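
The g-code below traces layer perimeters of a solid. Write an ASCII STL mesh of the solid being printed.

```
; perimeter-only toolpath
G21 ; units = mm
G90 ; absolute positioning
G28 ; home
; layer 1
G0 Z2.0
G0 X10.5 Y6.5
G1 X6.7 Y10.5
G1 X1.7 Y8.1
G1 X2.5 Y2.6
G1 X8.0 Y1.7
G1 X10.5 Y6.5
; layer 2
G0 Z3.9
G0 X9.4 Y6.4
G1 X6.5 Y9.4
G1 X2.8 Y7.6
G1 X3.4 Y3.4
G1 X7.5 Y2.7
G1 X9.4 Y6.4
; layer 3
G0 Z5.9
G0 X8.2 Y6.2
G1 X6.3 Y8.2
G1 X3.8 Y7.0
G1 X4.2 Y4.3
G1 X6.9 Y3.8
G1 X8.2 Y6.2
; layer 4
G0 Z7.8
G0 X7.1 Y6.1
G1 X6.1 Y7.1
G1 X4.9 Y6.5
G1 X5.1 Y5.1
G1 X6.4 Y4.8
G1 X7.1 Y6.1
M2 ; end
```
solid part
  facet normal 0.0000 0.0000 -1.0000
    outer loop
      vertex 0.7 8.7 0.0
      vertex 6.9 11.7 0.0
      vertex 11.7 6.7 0.0
    endloop
  endfacet
  facet normal 0.0000 0.0000 -1.0000
    outer loop
      vertex 1.7 1.8 0.0
      vertex 0.7 8.7 0.0
      vertex 11.7 6.7 0.0
    endloop
  endfacet
  facet normal 0.0000 0.0000 -1.0000
    outer loop
      vertex 8.5 0.6 0.0
      vertex 1.7 1.8 0.0
      vertex 11.7 6.7 0.0
    endloop
  endfacet
  facet normal 0.6495 0.6235 0.4353
    outer loop
      vertex 11.7 6.7 0.0
      vertex 6.9 11.7 0.0
      vertex 5.9 5.9 9.8
    endloop
  endfacet
  facet normal -0.3914 0.8089 0.4388
    outer loop
      vertex 6.9 11.7 0.0
      vertex 0.7 8.7 0.0
      vertex 5.9 5.9 9.8
    endloop
  endfacet
  facet normal -0.8908 -0.1291 0.4358
    outer loop
      vertex 0.7 8.7 0.0
      vertex 1.7 1.8 0.0
      vertex 5.9 5.9 9.8
    endloop
  endfacet
  facet normal -0.1563 -0.8856 0.4375
    outer loop
      vertex 1.7 1.8 0.0
      vertex 8.5 0.6 0.0
      vertex 5.9 5.9 9.8
    endloop
  endfacet
  facet normal 0.7964 -0.4178 0.4372
    outer loop
      vertex 8.5 0.6 0.0
      vertex 11.7 6.7 0.0
      vertex 5.9 5.9 9.8
    endloop
  endfacet
endsolid part

The G0 Z moves step by Δz≈2.0 mm. The G1 loops shrink linearly with z, so the solid tapers from its base footprint up to z≈9.8. Closing with a flat bottom cap and the tapered top and triangulating gives 8 facets — a regular 5-sided pyramid, base circumscribed radius ≈ 5.9 mm, apex at z ≈ 9.8 mm.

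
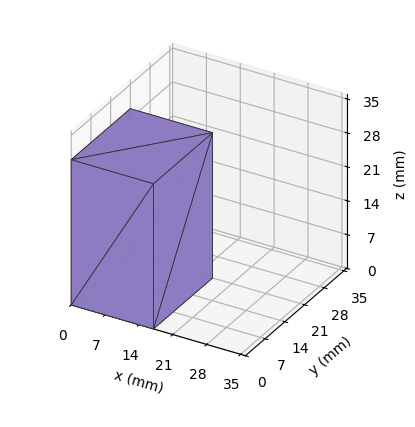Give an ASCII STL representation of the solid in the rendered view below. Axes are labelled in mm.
Reading the render: the shape is a rectangular box, roughly 17 × 21 mm footprint and 30 mm tall (dimensions read to the nearest mm from the axis ticks). For the STL, each face is triangulated and given an outward normal.

solid part
  facet normal 0.0000 0.0000 -1.0000
    outer loop
      vertex 17.0 21.0 0.0
      vertex 17.0 0.0 0.0
      vertex 0.0 0.0 0.0
    endloop
  endfacet
  facet normal 0.0000 0.0000 -1.0000
    outer loop
      vertex 0.0 21.0 0.0
      vertex 17.0 21.0 0.0
      vertex 0.0 0.0 0.0
    endloop
  endfacet
  facet normal 0.0000 0.0000 1.0000
    outer loop
      vertex 0.0 0.0 30.0
      vertex 17.0 0.0 30.0
      vertex 17.0 21.0 30.0
    endloop
  endfacet
  facet normal 0.0000 0.0000 1.0000
    outer loop
      vertex 0.0 0.0 30.0
      vertex 17.0 21.0 30.0
      vertex 0.0 21.0 30.0
    endloop
  endfacet
  facet normal 0.0000 -1.0000 0.0000
    outer loop
      vertex 0.0 0.0 0.0
      vertex 17.0 0.0 0.0
      vertex 17.0 0.0 30.0
    endloop
  endfacet
  facet normal 0.0000 -1.0000 0.0000
    outer loop
      vertex 0.0 0.0 0.0
      vertex 17.0 0.0 30.0
      vertex 0.0 0.0 30.0
    endloop
  endfacet
  facet normal 0.0000 1.0000 0.0000
    outer loop
      vertex 17.0 21.0 30.0
      vertex 17.0 21.0 0.0
      vertex 0.0 21.0 0.0
    endloop
  endfacet
  facet normal 0.0000 1.0000 0.0000
    outer loop
      vertex 0.0 21.0 30.0
      vertex 17.0 21.0 30.0
      vertex 0.0 21.0 0.0
    endloop
  endfacet
  facet normal -1.0000 0.0000 0.0000
    outer loop
      vertex 0.0 21.0 30.0
      vertex 0.0 21.0 0.0
      vertex 0.0 0.0 0.0
    endloop
  endfacet
  facet normal -1.0000 0.0000 0.0000
    outer loop
      vertex 0.0 0.0 30.0
      vertex 0.0 21.0 30.0
      vertex 0.0 0.0 0.0
    endloop
  endfacet
  facet normal 1.0000 0.0000 0.0000
    outer loop
      vertex 17.0 0.0 0.0
      vertex 17.0 21.0 0.0
      vertex 17.0 21.0 30.0
    endloop
  endfacet
  facet normal 1.0000 0.0000 0.0000
    outer loop
      vertex 17.0 0.0 0.0
      vertex 17.0 21.0 30.0
      vertex 17.0 0.0 30.0
    endloop
  endfacet
endsolid part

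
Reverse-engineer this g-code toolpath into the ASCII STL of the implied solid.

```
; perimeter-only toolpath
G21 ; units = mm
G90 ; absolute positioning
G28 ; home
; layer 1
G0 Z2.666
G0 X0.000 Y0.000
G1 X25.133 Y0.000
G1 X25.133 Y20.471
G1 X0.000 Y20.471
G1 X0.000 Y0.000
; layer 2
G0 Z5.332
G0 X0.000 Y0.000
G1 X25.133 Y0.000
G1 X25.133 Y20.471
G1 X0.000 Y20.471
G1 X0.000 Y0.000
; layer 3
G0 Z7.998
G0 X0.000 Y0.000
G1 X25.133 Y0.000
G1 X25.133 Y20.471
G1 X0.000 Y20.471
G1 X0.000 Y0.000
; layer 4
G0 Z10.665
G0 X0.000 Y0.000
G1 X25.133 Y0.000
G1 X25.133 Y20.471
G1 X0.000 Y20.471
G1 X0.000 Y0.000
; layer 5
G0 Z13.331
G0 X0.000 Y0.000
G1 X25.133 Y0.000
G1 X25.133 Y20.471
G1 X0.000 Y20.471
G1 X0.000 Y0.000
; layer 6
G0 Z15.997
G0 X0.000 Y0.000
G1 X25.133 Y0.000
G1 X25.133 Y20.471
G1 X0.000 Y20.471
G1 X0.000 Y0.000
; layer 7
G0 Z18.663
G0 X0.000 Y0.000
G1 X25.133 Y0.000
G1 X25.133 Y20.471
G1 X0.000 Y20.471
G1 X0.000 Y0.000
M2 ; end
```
solid part
  facet normal 0.0000 0.0000 -1.0000
    outer loop
      vertex 25.133 20.471 0.000
      vertex 25.133 0.000 0.000
      vertex 0.000 0.000 0.000
    endloop
  endfacet
  facet normal 0.0000 0.0000 -1.0000
    outer loop
      vertex 0.000 20.471 0.000
      vertex 25.133 20.471 0.000
      vertex 0.000 0.000 0.000
    endloop
  endfacet
  facet normal 0.0000 0.0000 1.0000
    outer loop
      vertex 0.000 0.000 18.663
      vertex 25.133 0.000 18.663
      vertex 25.133 20.471 18.663
    endloop
  endfacet
  facet normal 0.0000 0.0000 1.0000
    outer loop
      vertex 0.000 0.000 18.663
      vertex 25.133 20.471 18.663
      vertex 0.000 20.471 18.663
    endloop
  endfacet
  facet normal 0.0000 -1.0000 0.0000
    outer loop
      vertex 0.000 0.000 0.000
      vertex 25.133 0.000 0.000
      vertex 25.133 0.000 18.663
    endloop
  endfacet
  facet normal 0.0000 -1.0000 0.0000
    outer loop
      vertex 0.000 0.000 0.000
      vertex 25.133 0.000 18.663
      vertex 0.000 0.000 18.663
    endloop
  endfacet
  facet normal 0.0000 1.0000 0.0000
    outer loop
      vertex 25.133 20.471 18.663
      vertex 25.133 20.471 0.000
      vertex 0.000 20.471 0.000
    endloop
  endfacet
  facet normal 0.0000 1.0000 0.0000
    outer loop
      vertex 0.000 20.471 18.663
      vertex 25.133 20.471 18.663
      vertex 0.000 20.471 0.000
    endloop
  endfacet
  facet normal -1.0000 0.0000 0.0000
    outer loop
      vertex 0.000 20.471 18.663
      vertex 0.000 20.471 0.000
      vertex 0.000 0.000 0.000
    endloop
  endfacet
  facet normal -1.0000 0.0000 0.0000
    outer loop
      vertex 0.000 0.000 18.663
      vertex 0.000 20.471 18.663
      vertex 0.000 0.000 0.000
    endloop
  endfacet
  facet normal 1.0000 0.0000 0.0000
    outer loop
      vertex 25.133 0.000 0.000
      vertex 25.133 20.471 0.000
      vertex 25.133 20.471 18.663
    endloop
  endfacet
  facet normal 1.0000 0.0000 0.0000
    outer loop
      vertex 25.133 0.000 0.000
      vertex 25.133 20.471 18.663
      vertex 25.133 0.000 18.663
    endloop
  endfacet
endsolid part

The G0 Z moves step by Δz≈2.666 mm. Every layer's G1 loop is the same polygon, so the solid is a straight extrusion of it from z=0 to z≈18.7. Closing with flat bottom and top caps and triangulating gives 12 facets — a rectangular box, roughly 25.1 × 20.5 mm footprint and 18.7 mm tall.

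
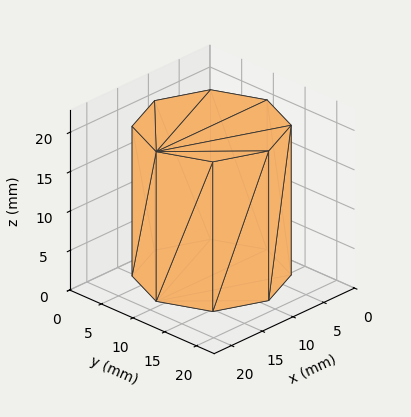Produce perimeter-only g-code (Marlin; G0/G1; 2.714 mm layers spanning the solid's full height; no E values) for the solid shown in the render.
Reading the render: the shape is a regular 8-sided prism (a cylinder approximated with 8 flat sides), circumscribed radius ≈ 9 mm, height ≈ 19 mm (dimensions read to the nearest mm from the axis ticks). For the g-code, the solid's height is divided into equal slices at the stated Δz and each level perimeter traced with G1 moves after a G0 lift.

; perimeter-only toolpath
G21 ; units = mm
G90 ; absolute positioning
G28 ; home
; layer 1
G0 Z2.714
G0 X18.000 Y9.000
G1 X15.364 Y15.364
G1 X9.000 Y18.000
G1 X2.636 Y15.364
G1 X0.000 Y9.000
G1 X2.636 Y2.636
G1 X9.000 Y0.000
G1 X15.364 Y2.636
G1 X18.000 Y9.000
; layer 2
G0 Z5.429
G0 X18.000 Y9.000
G1 X15.364 Y15.364
G1 X9.000 Y18.000
G1 X2.636 Y15.364
G1 X0.000 Y9.000
G1 X2.636 Y2.636
G1 X9.000 Y0.000
G1 X15.364 Y2.636
G1 X18.000 Y9.000
; layer 3
G0 Z8.143
G0 X18.000 Y9.000
G1 X15.364 Y15.364
G1 X9.000 Y18.000
G1 X2.636 Y15.364
G1 X0.000 Y9.000
G1 X2.636 Y2.636
G1 X9.000 Y0.000
G1 X15.364 Y2.636
G1 X18.000 Y9.000
; layer 4
G0 Z10.857
G0 X18.000 Y9.000
G1 X15.364 Y15.364
G1 X9.000 Y18.000
G1 X2.636 Y15.364
G1 X0.000 Y9.000
G1 X2.636 Y2.636
G1 X9.000 Y0.000
G1 X15.364 Y2.636
G1 X18.000 Y9.000
; layer 5
G0 Z13.571
G0 X18.000 Y9.000
G1 X15.364 Y15.364
G1 X9.000 Y18.000
G1 X2.636 Y15.364
G1 X0.000 Y9.000
G1 X2.636 Y2.636
G1 X9.000 Y0.000
G1 X15.364 Y2.636
G1 X18.000 Y9.000
; layer 6
G0 Z16.286
G0 X18.000 Y9.000
G1 X15.364 Y15.364
G1 X9.000 Y18.000
G1 X2.636 Y15.364
G1 X0.000 Y9.000
G1 X2.636 Y2.636
G1 X9.000 Y0.000
G1 X15.364 Y2.636
G1 X18.000 Y9.000
; layer 7
G0 Z19.000
G0 X18.000 Y9.000
G1 X15.364 Y15.364
G1 X9.000 Y18.000
G1 X2.636 Y15.364
G1 X0.000 Y9.000
G1 X2.636 Y2.636
G1 X9.000 Y0.000
G1 X15.364 Y2.636
G1 X18.000 Y9.000
M2 ; end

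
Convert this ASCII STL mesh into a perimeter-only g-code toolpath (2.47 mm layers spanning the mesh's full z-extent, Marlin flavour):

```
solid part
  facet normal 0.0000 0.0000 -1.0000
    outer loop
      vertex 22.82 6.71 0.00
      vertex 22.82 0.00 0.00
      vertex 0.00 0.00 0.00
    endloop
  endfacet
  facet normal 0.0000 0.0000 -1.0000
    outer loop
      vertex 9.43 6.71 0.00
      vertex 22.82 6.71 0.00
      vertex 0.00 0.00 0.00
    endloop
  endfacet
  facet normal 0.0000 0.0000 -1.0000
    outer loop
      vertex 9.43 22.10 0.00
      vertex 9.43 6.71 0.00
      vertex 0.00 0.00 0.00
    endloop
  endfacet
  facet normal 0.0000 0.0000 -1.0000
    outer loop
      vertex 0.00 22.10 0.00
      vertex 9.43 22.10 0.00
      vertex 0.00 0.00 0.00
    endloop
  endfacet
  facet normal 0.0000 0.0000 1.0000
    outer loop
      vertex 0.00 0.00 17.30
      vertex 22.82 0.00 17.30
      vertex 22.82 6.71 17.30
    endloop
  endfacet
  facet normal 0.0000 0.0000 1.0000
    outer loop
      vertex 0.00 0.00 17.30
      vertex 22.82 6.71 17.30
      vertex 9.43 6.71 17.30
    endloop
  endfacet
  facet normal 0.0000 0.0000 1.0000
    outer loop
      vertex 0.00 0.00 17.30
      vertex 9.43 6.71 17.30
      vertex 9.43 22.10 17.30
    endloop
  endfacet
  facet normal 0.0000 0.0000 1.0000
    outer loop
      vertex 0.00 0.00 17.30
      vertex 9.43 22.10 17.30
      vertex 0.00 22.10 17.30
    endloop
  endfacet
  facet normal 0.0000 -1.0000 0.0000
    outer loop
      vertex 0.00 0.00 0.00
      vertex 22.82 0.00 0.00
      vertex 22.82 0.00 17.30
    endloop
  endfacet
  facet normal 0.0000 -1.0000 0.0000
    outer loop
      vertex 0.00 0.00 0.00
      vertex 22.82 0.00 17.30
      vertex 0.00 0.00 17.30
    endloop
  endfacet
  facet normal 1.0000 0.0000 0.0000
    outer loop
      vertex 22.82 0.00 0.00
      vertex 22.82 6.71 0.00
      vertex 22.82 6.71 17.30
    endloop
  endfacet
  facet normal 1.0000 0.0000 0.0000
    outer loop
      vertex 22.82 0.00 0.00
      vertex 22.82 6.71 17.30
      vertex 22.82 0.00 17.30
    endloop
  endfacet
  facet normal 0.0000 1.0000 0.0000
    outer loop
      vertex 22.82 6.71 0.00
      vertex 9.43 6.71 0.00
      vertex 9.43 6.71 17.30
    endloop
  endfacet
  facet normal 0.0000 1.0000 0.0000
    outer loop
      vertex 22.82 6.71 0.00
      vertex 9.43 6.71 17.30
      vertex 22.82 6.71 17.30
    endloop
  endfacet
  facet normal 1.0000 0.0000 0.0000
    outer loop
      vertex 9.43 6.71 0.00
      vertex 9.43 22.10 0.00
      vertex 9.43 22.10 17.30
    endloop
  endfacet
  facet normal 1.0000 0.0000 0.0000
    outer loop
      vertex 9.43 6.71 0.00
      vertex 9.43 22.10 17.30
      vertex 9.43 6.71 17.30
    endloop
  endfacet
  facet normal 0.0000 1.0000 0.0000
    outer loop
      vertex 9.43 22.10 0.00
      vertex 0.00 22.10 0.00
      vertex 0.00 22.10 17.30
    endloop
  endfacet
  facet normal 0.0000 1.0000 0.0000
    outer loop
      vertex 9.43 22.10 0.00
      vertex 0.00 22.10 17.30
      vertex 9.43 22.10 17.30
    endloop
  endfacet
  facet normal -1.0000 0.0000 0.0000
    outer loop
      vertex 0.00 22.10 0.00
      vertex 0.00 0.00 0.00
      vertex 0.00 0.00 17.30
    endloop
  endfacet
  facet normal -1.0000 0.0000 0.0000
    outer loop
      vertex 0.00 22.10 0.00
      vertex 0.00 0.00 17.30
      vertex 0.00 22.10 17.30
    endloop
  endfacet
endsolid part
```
; perimeter-only toolpath
G21 ; units = mm
G90 ; absolute positioning
G28 ; home
; layer 1
G0 Z2.47
G0 X0.00 Y0.00
G1 X22.82 Y0.00
G1 X22.82 Y6.71
G1 X9.43 Y6.71
G1 X9.43 Y22.10
G1 X0.00 Y22.10
G1 X0.00 Y0.00
; layer 2
G0 Z4.94
G0 X0.00 Y0.00
G1 X22.82 Y0.00
G1 X22.82 Y6.71
G1 X9.43 Y6.71
G1 X9.43 Y22.10
G1 X0.00 Y22.10
G1 X0.00 Y0.00
; layer 3
G0 Z7.41
G0 X0.00 Y0.00
G1 X22.82 Y0.00
G1 X22.82 Y6.71
G1 X9.43 Y6.71
G1 X9.43 Y22.10
G1 X0.00 Y22.10
G1 X0.00 Y0.00
; layer 4
G0 Z9.89
G0 X0.00 Y0.00
G1 X22.82 Y0.00
G1 X22.82 Y6.71
G1 X9.43 Y6.71
G1 X9.43 Y22.10
G1 X0.00 Y22.10
G1 X0.00 Y0.00
; layer 5
G0 Z12.36
G0 X0.00 Y0.00
G1 X22.82 Y0.00
G1 X22.82 Y6.71
G1 X9.43 Y6.71
G1 X9.43 Y22.10
G1 X0.00 Y22.10
G1 X0.00 Y0.00
; layer 6
G0 Z14.83
G0 X0.00 Y0.00
G1 X22.82 Y0.00
G1 X22.82 Y6.71
G1 X9.43 Y6.71
G1 X9.43 Y22.10
G1 X0.00 Y22.10
G1 X0.00 Y0.00
; layer 7
G0 Z17.30
G0 X0.00 Y0.00
G1 X22.82 Y0.00
G1 X22.82 Y6.71
G1 X9.43 Y6.71
G1 X9.43 Y22.10
G1 X0.00 Y22.10
G1 X0.00 Y0.00
M2 ; end

The solid is an L-shaped prism: outer 22.8 × 22.1 mm, arm thicknesses ≈ 6.71 mm (horizontal) and 9.43 mm (vertical), extruded 17.3 mm in z. Slicing at Δz = 2.47 mm — 7 equal slices spanning the solid's height, so layer i sits at z = i·h/7 — gives 7 non-empty perimeters. Each is a 6-segment closed polygon; G0 lifts to the layer z and rapids to the start vertex, then G1 traces the edges.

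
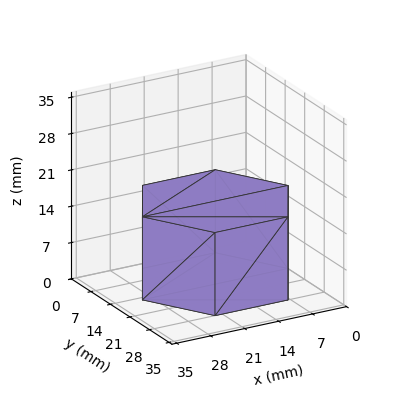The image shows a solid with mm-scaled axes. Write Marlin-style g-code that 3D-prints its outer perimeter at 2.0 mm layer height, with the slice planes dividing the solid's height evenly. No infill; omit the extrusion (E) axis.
Reading the render: the shape is a regular 6-sided prism (a cylinder approximated with 6 flat sides), circumscribed radius ≈ 15 mm, height ≈ 16 mm (dimensions read to the nearest mm from the axis ticks). For the g-code, the solid's height is divided into equal slices at the stated Δz and each level perimeter traced with G1 moves after a G0 lift.

; perimeter-only toolpath
G21 ; units = mm
G90 ; absolute positioning
G28 ; home
; layer 1
G0 Z2.0
G0 X30.0 Y15.0
G1 X22.5 Y28.0
G1 X7.5 Y28.0
G1 X0.0 Y15.0
G1 X7.5 Y2.0
G1 X22.5 Y2.0
G1 X30.0 Y15.0
; layer 2
G0 Z4.0
G0 X30.0 Y15.0
G1 X22.5 Y28.0
G1 X7.5 Y28.0
G1 X0.0 Y15.0
G1 X7.5 Y2.0
G1 X22.5 Y2.0
G1 X30.0 Y15.0
; layer 3
G0 Z6.0
G0 X30.0 Y15.0
G1 X22.5 Y28.0
G1 X7.5 Y28.0
G1 X0.0 Y15.0
G1 X7.5 Y2.0
G1 X22.5 Y2.0
G1 X30.0 Y15.0
; layer 4
G0 Z8.0
G0 X30.0 Y15.0
G1 X22.5 Y28.0
G1 X7.5 Y28.0
G1 X0.0 Y15.0
G1 X7.5 Y2.0
G1 X22.5 Y2.0
G1 X30.0 Y15.0
; layer 5
G0 Z10.0
G0 X30.0 Y15.0
G1 X22.5 Y28.0
G1 X7.5 Y28.0
G1 X0.0 Y15.0
G1 X7.5 Y2.0
G1 X22.5 Y2.0
G1 X30.0 Y15.0
; layer 6
G0 Z12.0
G0 X30.0 Y15.0
G1 X22.5 Y28.0
G1 X7.5 Y28.0
G1 X0.0 Y15.0
G1 X7.5 Y2.0
G1 X22.5 Y2.0
G1 X30.0 Y15.0
; layer 7
G0 Z14.0
G0 X30.0 Y15.0
G1 X22.5 Y28.0
G1 X7.5 Y28.0
G1 X0.0 Y15.0
G1 X7.5 Y2.0
G1 X22.5 Y2.0
G1 X30.0 Y15.0
; layer 8
G0 Z16.0
G0 X30.0 Y15.0
G1 X22.5 Y28.0
G1 X7.5 Y28.0
G1 X0.0 Y15.0
G1 X7.5 Y2.0
G1 X22.5 Y2.0
G1 X30.0 Y15.0
M2 ; end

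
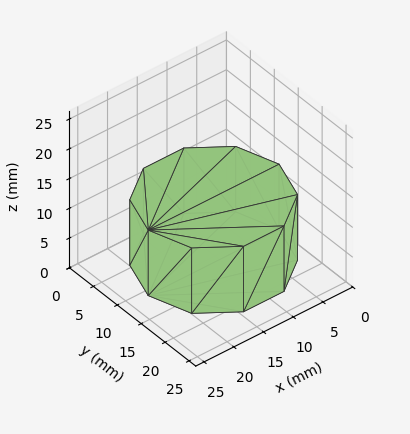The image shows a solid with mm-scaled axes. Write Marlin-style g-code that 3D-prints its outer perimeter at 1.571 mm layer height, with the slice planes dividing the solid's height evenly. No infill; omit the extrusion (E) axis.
Reading the render: the shape is a regular 10-sided prism (a cylinder approximated with 10 flat sides), circumscribed radius ≈ 11 mm, height ≈ 11 mm (dimensions read to the nearest mm from the axis ticks). For the g-code, the solid's height is divided into equal slices at the stated Δz and each level perimeter traced with G1 moves after a G0 lift.

; perimeter-only toolpath
G21 ; units = mm
G90 ; absolute positioning
G28 ; home
; layer 1
G0 Z1.571
G0 X22.000 Y11.000
G1 X19.899 Y17.466
G1 X14.399 Y21.462
G1 X7.601 Y21.462
G1 X2.101 Y17.466
G1 X0.000 Y11.000
G1 X2.101 Y4.534
G1 X7.601 Y0.538
G1 X14.399 Y0.538
G1 X19.899 Y4.534
G1 X22.000 Y11.000
; layer 2
G0 Z3.143
G0 X22.000 Y11.000
G1 X19.899 Y17.466
G1 X14.399 Y21.462
G1 X7.601 Y21.462
G1 X2.101 Y17.466
G1 X0.000 Y11.000
G1 X2.101 Y4.534
G1 X7.601 Y0.538
G1 X14.399 Y0.538
G1 X19.899 Y4.534
G1 X22.000 Y11.000
; layer 3
G0 Z4.714
G0 X22.000 Y11.000
G1 X19.899 Y17.466
G1 X14.399 Y21.462
G1 X7.601 Y21.462
G1 X2.101 Y17.466
G1 X0.000 Y11.000
G1 X2.101 Y4.534
G1 X7.601 Y0.538
G1 X14.399 Y0.538
G1 X19.899 Y4.534
G1 X22.000 Y11.000
; layer 4
G0 Z6.286
G0 X22.000 Y11.000
G1 X19.899 Y17.466
G1 X14.399 Y21.462
G1 X7.601 Y21.462
G1 X2.101 Y17.466
G1 X0.000 Y11.000
G1 X2.101 Y4.534
G1 X7.601 Y0.538
G1 X14.399 Y0.538
G1 X19.899 Y4.534
G1 X22.000 Y11.000
; layer 5
G0 Z7.857
G0 X22.000 Y11.000
G1 X19.899 Y17.466
G1 X14.399 Y21.462
G1 X7.601 Y21.462
G1 X2.101 Y17.466
G1 X0.000 Y11.000
G1 X2.101 Y4.534
G1 X7.601 Y0.538
G1 X14.399 Y0.538
G1 X19.899 Y4.534
G1 X22.000 Y11.000
; layer 6
G0 Z9.429
G0 X22.000 Y11.000
G1 X19.899 Y17.466
G1 X14.399 Y21.462
G1 X7.601 Y21.462
G1 X2.101 Y17.466
G1 X0.000 Y11.000
G1 X2.101 Y4.534
G1 X7.601 Y0.538
G1 X14.399 Y0.538
G1 X19.899 Y4.534
G1 X22.000 Y11.000
; layer 7
G0 Z11.000
G0 X22.000 Y11.000
G1 X19.899 Y17.466
G1 X14.399 Y21.462
G1 X7.601 Y21.462
G1 X2.101 Y17.466
G1 X0.000 Y11.000
G1 X2.101 Y4.534
G1 X7.601 Y0.538
G1 X14.399 Y0.538
G1 X19.899 Y4.534
G1 X22.000 Y11.000
M2 ; end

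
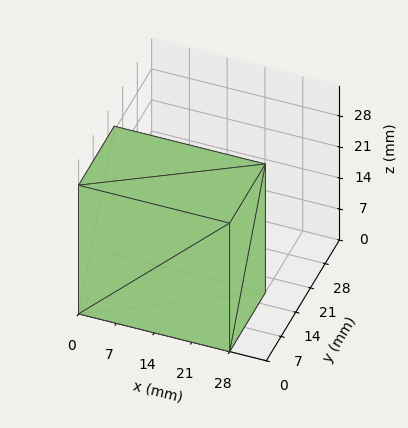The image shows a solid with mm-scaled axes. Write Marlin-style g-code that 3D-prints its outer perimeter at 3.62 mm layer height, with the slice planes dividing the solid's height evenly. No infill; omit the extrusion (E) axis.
Reading the render: the shape is a rectangular box, roughly 28 × 17 mm footprint and 29 mm tall (dimensions read to the nearest mm from the axis ticks). For the g-code, the solid's height is divided into equal slices at the stated Δz and each level perimeter traced with G1 moves after a G0 lift.

; perimeter-only toolpath
G21 ; units = mm
G90 ; absolute positioning
G28 ; home
; layer 1
G0 Z3.62
G0 X0.00 Y0.00
G1 X28.00 Y0.00
G1 X28.00 Y17.00
G1 X0.00 Y17.00
G1 X0.00 Y0.00
; layer 2
G0 Z7.25
G0 X0.00 Y0.00
G1 X28.00 Y0.00
G1 X28.00 Y17.00
G1 X0.00 Y17.00
G1 X0.00 Y0.00
; layer 3
G0 Z10.88
G0 X0.00 Y0.00
G1 X28.00 Y0.00
G1 X28.00 Y17.00
G1 X0.00 Y17.00
G1 X0.00 Y0.00
; layer 4
G0 Z14.50
G0 X0.00 Y0.00
G1 X28.00 Y0.00
G1 X28.00 Y17.00
G1 X0.00 Y17.00
G1 X0.00 Y0.00
; layer 5
G0 Z18.12
G0 X0.00 Y0.00
G1 X28.00 Y0.00
G1 X28.00 Y17.00
G1 X0.00 Y17.00
G1 X0.00 Y0.00
; layer 6
G0 Z21.75
G0 X0.00 Y0.00
G1 X28.00 Y0.00
G1 X28.00 Y17.00
G1 X0.00 Y17.00
G1 X0.00 Y0.00
; layer 7
G0 Z25.38
G0 X0.00 Y0.00
G1 X28.00 Y0.00
G1 X28.00 Y17.00
G1 X0.00 Y17.00
G1 X0.00 Y0.00
; layer 8
G0 Z29.00
G0 X0.00 Y0.00
G1 X28.00 Y0.00
G1 X28.00 Y17.00
G1 X0.00 Y17.00
G1 X0.00 Y0.00
M2 ; end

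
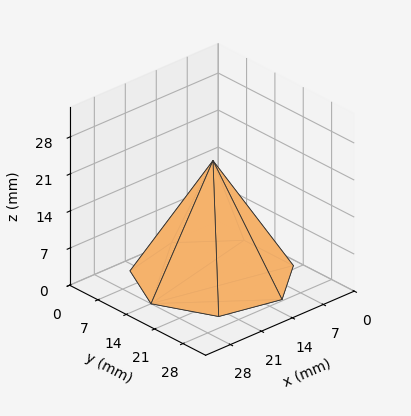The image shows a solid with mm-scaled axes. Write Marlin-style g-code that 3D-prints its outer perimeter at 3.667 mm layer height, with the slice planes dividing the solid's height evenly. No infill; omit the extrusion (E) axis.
Reading the render: the shape is a regular 7-sided pyramid, base circumscribed radius ≈ 14 mm, apex at z ≈ 22 mm (dimensions read to the nearest mm from the axis ticks). For the g-code, the solid's height is divided into equal slices at the stated Δz and each level perimeter traced with G1 moves after a G0 lift.

; perimeter-only toolpath
G21 ; units = mm
G90 ; absolute positioning
G28 ; home
; layer 1
G0 Z3.667
G0 X25.667 Y14.000
G1 X21.274 Y23.122
G1 X11.404 Y25.374
G1 X3.488 Y19.062
G1 X3.488 Y8.938
G1 X11.404 Y2.626
G1 X21.274 Y4.878
G1 X25.667 Y14.000
; layer 2
G0 Z7.333
G0 X23.333 Y14.000
G1 X19.819 Y21.297
G1 X11.923 Y23.099
G1 X5.591 Y18.049
G1 X5.591 Y9.951
G1 X11.923 Y4.901
G1 X19.819 Y6.703
G1 X23.333 Y14.000
; layer 3
G0 Z11.000
G0 X21.000 Y14.000
G1 X18.364 Y19.473
G1 X12.442 Y20.825
G1 X7.693 Y17.037
G1 X7.693 Y10.963
G1 X12.442 Y7.175
G1 X18.364 Y8.527
G1 X21.000 Y14.000
; layer 4
G0 Z14.667
G0 X18.667 Y14.000
G1 X16.910 Y17.649
G1 X12.962 Y18.550
G1 X9.795 Y16.025
G1 X9.795 Y11.975
G1 X12.962 Y9.450
G1 X16.910 Y10.351
G1 X18.667 Y14.000
; layer 5
G0 Z18.333
G0 X16.333 Y14.000
G1 X15.455 Y15.824
G1 X13.481 Y16.275
G1 X11.898 Y15.012
G1 X11.898 Y12.988
G1 X13.481 Y11.725
G1 X15.455 Y12.176
G1 X16.333 Y14.000
M2 ; end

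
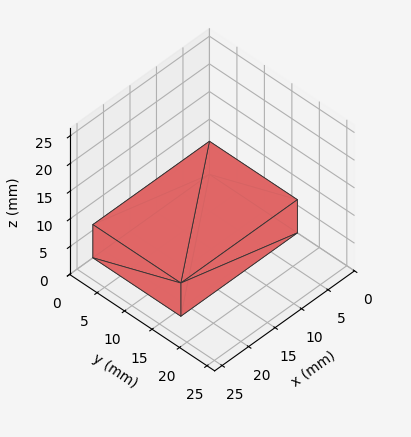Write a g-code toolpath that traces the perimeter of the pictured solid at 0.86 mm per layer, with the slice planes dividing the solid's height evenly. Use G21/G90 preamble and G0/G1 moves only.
Reading the render: the shape is a rectangular box, roughly 22 × 16 mm footprint and 6 mm tall (dimensions read to the nearest mm from the axis ticks). For the g-code, the solid's height is divided into equal slices at the stated Δz and each level perimeter traced with G1 moves after a G0 lift.

; perimeter-only toolpath
G21 ; units = mm
G90 ; absolute positioning
G28 ; home
; layer 1
G0 Z0.86
G0 X0.00 Y0.00
G1 X22.00 Y0.00
G1 X22.00 Y16.00
G1 X0.00 Y16.00
G1 X0.00 Y0.00
; layer 2
G0 Z1.71
G0 X0.00 Y0.00
G1 X22.00 Y0.00
G1 X22.00 Y16.00
G1 X0.00 Y16.00
G1 X0.00 Y0.00
; layer 3
G0 Z2.57
G0 X0.00 Y0.00
G1 X22.00 Y0.00
G1 X22.00 Y16.00
G1 X0.00 Y16.00
G1 X0.00 Y0.00
; layer 4
G0 Z3.43
G0 X0.00 Y0.00
G1 X22.00 Y0.00
G1 X22.00 Y16.00
G1 X0.00 Y16.00
G1 X0.00 Y0.00
; layer 5
G0 Z4.29
G0 X0.00 Y0.00
G1 X22.00 Y0.00
G1 X22.00 Y16.00
G1 X0.00 Y16.00
G1 X0.00 Y0.00
; layer 6
G0 Z5.14
G0 X0.00 Y0.00
G1 X22.00 Y0.00
G1 X22.00 Y16.00
G1 X0.00 Y16.00
G1 X0.00 Y0.00
; layer 7
G0 Z6.00
G0 X0.00 Y0.00
G1 X22.00 Y0.00
G1 X22.00 Y16.00
G1 X0.00 Y16.00
G1 X0.00 Y0.00
M2 ; end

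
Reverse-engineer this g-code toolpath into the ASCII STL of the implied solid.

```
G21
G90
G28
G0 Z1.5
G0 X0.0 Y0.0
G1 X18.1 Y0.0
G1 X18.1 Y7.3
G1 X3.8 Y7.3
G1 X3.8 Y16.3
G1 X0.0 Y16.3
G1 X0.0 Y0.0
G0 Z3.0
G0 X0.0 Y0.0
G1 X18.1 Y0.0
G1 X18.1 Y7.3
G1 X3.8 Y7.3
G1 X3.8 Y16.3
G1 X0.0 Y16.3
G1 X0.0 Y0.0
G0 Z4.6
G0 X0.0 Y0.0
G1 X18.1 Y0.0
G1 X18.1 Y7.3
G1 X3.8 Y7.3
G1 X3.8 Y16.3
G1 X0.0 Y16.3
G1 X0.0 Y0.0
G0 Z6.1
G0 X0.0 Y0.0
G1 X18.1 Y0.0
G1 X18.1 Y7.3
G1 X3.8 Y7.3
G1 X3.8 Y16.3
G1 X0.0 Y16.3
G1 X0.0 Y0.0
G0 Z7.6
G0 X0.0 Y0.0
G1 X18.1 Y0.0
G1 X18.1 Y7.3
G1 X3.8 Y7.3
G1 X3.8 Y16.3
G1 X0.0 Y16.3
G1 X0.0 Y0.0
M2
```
solid part
  facet normal 0.0000 0.0000 -1.0000
    outer loop
      vertex 18.1 7.3 0.0
      vertex 18.1 0.0 0.0
      vertex 0.0 0.0 0.0
    endloop
  endfacet
  facet normal 0.0000 0.0000 -1.0000
    outer loop
      vertex 3.8 7.3 0.0
      vertex 18.1 7.3 0.0
      vertex 0.0 0.0 0.0
    endloop
  endfacet
  facet normal 0.0000 0.0000 -1.0000
    outer loop
      vertex 3.8 16.3 0.0
      vertex 3.8 7.3 0.0
      vertex 0.0 0.0 0.0
    endloop
  endfacet
  facet normal 0.0000 0.0000 -1.0000
    outer loop
      vertex 0.0 16.3 0.0
      vertex 3.8 16.3 0.0
      vertex 0.0 0.0 0.0
    endloop
  endfacet
  facet normal 0.0000 0.0000 1.0000
    outer loop
      vertex 0.0 0.0 7.6
      vertex 18.1 0.0 7.6
      vertex 18.1 7.3 7.6
    endloop
  endfacet
  facet normal 0.0000 0.0000 1.0000
    outer loop
      vertex 0.0 0.0 7.6
      vertex 18.1 7.3 7.6
      vertex 3.8 7.3 7.6
    endloop
  endfacet
  facet normal 0.0000 0.0000 1.0000
    outer loop
      vertex 0.0 0.0 7.6
      vertex 3.8 7.3 7.6
      vertex 3.8 16.3 7.6
    endloop
  endfacet
  facet normal 0.0000 0.0000 1.0000
    outer loop
      vertex 0.0 0.0 7.6
      vertex 3.8 16.3 7.6
      vertex 0.0 16.3 7.6
    endloop
  endfacet
  facet normal 0.0000 -1.0000 0.0000
    outer loop
      vertex 0.0 0.0 0.0
      vertex 18.1 0.0 0.0
      vertex 18.1 0.0 7.6
    endloop
  endfacet
  facet normal 0.0000 -1.0000 0.0000
    outer loop
      vertex 0.0 0.0 0.0
      vertex 18.1 0.0 7.6
      vertex 0.0 0.0 7.6
    endloop
  endfacet
  facet normal 1.0000 0.0000 0.0000
    outer loop
      vertex 18.1 0.0 0.0
      vertex 18.1 7.3 0.0
      vertex 18.1 7.3 7.6
    endloop
  endfacet
  facet normal 1.0000 0.0000 0.0000
    outer loop
      vertex 18.1 0.0 0.0
      vertex 18.1 7.3 7.6
      vertex 18.1 0.0 7.6
    endloop
  endfacet
  facet normal 0.0000 1.0000 0.0000
    outer loop
      vertex 18.1 7.3 0.0
      vertex 3.8 7.3 0.0
      vertex 3.8 7.3 7.6
    endloop
  endfacet
  facet normal 0.0000 1.0000 0.0000
    outer loop
      vertex 18.1 7.3 0.0
      vertex 3.8 7.3 7.6
      vertex 18.1 7.3 7.6
    endloop
  endfacet
  facet normal 1.0000 0.0000 0.0000
    outer loop
      vertex 3.8 7.3 0.0
      vertex 3.8 16.3 0.0
      vertex 3.8 16.3 7.6
    endloop
  endfacet
  facet normal 1.0000 0.0000 0.0000
    outer loop
      vertex 3.8 7.3 0.0
      vertex 3.8 16.3 7.6
      vertex 3.8 7.3 7.6
    endloop
  endfacet
  facet normal 0.0000 1.0000 0.0000
    outer loop
      vertex 3.8 16.3 0.0
      vertex 0.0 16.3 0.0
      vertex 0.0 16.3 7.6
    endloop
  endfacet
  facet normal 0.0000 1.0000 0.0000
    outer loop
      vertex 3.8 16.3 0.0
      vertex 0.0 16.3 7.6
      vertex 3.8 16.3 7.6
    endloop
  endfacet
  facet normal -1.0000 0.0000 0.0000
    outer loop
      vertex 0.0 16.3 0.0
      vertex 0.0 0.0 0.0
      vertex 0.0 0.0 7.6
    endloop
  endfacet
  facet normal -1.0000 0.0000 0.0000
    outer loop
      vertex 0.0 16.3 0.0
      vertex 0.0 0.0 7.6
      vertex 0.0 16.3 7.6
    endloop
  endfacet
endsolid part

The G0 Z moves step by Δz≈1.5 mm. Every layer's G1 loop is the same polygon, so the solid is a straight extrusion of it from z=0 to z≈7.6. Closing with flat bottom and top caps and triangulating gives 20 facets — an L-shaped prism: outer 18.1 × 16.3 mm, arm thicknesses ≈ 7.3 mm (horizontal) and 3.8 mm (vertical), extruded 7.6 mm in z.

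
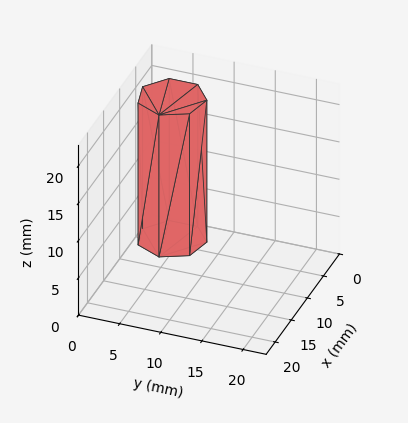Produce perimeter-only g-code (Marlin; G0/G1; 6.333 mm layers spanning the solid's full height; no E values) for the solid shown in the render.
Reading the render: the shape is a regular 7-sided prism (a cylinder approximated with 7 flat sides), circumscribed radius ≈ 4 mm, height ≈ 19 mm (dimensions read to the nearest mm from the axis ticks). For the g-code, the solid's height is divided into equal slices at the stated Δz and each level perimeter traced with G1 moves after a G0 lift.

; perimeter-only toolpath
G21 ; units = mm
G90 ; absolute positioning
G28 ; home
; layer 1
G0 Z6.333
G0 X8.000 Y4.000
G1 X6.494 Y7.127
G1 X3.110 Y7.900
G1 X0.396 Y5.736
G1 X0.396 Y2.264
G1 X3.110 Y0.100
G1 X6.494 Y0.873
G1 X8.000 Y4.000
; layer 2
G0 Z12.667
G0 X8.000 Y4.000
G1 X6.494 Y7.127
G1 X3.110 Y7.900
G1 X0.396 Y5.736
G1 X0.396 Y2.264
G1 X3.110 Y0.100
G1 X6.494 Y0.873
G1 X8.000 Y4.000
; layer 3
G0 Z19.000
G0 X8.000 Y4.000
G1 X6.494 Y7.127
G1 X3.110 Y7.900
G1 X0.396 Y5.736
G1 X0.396 Y2.264
G1 X3.110 Y0.100
G1 X6.494 Y0.873
G1 X8.000 Y4.000
M2 ; end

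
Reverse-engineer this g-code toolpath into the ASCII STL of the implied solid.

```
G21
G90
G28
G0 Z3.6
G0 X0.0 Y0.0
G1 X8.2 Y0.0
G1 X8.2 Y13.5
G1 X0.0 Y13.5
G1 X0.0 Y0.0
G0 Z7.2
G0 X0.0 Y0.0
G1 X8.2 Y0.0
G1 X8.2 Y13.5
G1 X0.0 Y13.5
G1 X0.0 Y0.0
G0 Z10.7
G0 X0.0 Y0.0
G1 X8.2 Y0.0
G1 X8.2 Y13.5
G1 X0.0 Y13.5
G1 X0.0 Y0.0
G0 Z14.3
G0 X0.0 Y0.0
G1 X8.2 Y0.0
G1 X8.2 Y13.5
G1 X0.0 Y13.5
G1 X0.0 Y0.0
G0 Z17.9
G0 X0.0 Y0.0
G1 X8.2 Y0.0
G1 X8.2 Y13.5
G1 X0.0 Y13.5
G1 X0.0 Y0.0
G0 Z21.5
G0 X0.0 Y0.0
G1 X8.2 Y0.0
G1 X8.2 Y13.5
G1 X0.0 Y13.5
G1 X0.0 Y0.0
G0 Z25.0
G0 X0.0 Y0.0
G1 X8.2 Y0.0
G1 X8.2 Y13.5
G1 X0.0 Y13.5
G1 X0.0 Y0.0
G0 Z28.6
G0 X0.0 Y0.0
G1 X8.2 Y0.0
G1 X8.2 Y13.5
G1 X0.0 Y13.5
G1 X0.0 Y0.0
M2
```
solid part
  facet normal 0.0000 0.0000 -1.0000
    outer loop
      vertex 8.2 13.5 0.0
      vertex 8.2 0.0 0.0
      vertex 0.0 0.0 0.0
    endloop
  endfacet
  facet normal 0.0000 0.0000 -1.0000
    outer loop
      vertex 0.0 13.5 0.0
      vertex 8.2 13.5 0.0
      vertex 0.0 0.0 0.0
    endloop
  endfacet
  facet normal 0.0000 0.0000 1.0000
    outer loop
      vertex 0.0 0.0 28.6
      vertex 8.2 0.0 28.6
      vertex 8.2 13.5 28.6
    endloop
  endfacet
  facet normal 0.0000 0.0000 1.0000
    outer loop
      vertex 0.0 0.0 28.6
      vertex 8.2 13.5 28.6
      vertex 0.0 13.5 28.6
    endloop
  endfacet
  facet normal 0.0000 -1.0000 0.0000
    outer loop
      vertex 0.0 0.0 0.0
      vertex 8.2 0.0 0.0
      vertex 8.2 0.0 28.6
    endloop
  endfacet
  facet normal 0.0000 -1.0000 0.0000
    outer loop
      vertex 0.0 0.0 0.0
      vertex 8.2 0.0 28.6
      vertex 0.0 0.0 28.6
    endloop
  endfacet
  facet normal 0.0000 1.0000 0.0000
    outer loop
      vertex 8.2 13.5 28.6
      vertex 8.2 13.5 0.0
      vertex 0.0 13.5 0.0
    endloop
  endfacet
  facet normal 0.0000 1.0000 0.0000
    outer loop
      vertex 0.0 13.5 28.6
      vertex 8.2 13.5 28.6
      vertex 0.0 13.5 0.0
    endloop
  endfacet
  facet normal -1.0000 0.0000 0.0000
    outer loop
      vertex 0.0 13.5 28.6
      vertex 0.0 13.5 0.0
      vertex 0.0 0.0 0.0
    endloop
  endfacet
  facet normal -1.0000 0.0000 0.0000
    outer loop
      vertex 0.0 0.0 28.6
      vertex 0.0 13.5 28.6
      vertex 0.0 0.0 0.0
    endloop
  endfacet
  facet normal 1.0000 0.0000 0.0000
    outer loop
      vertex 8.2 0.0 0.0
      vertex 8.2 13.5 0.0
      vertex 8.2 13.5 28.6
    endloop
  endfacet
  facet normal 1.0000 0.0000 0.0000
    outer loop
      vertex 8.2 0.0 0.0
      vertex 8.2 13.5 28.6
      vertex 8.2 0.0 28.6
    endloop
  endfacet
endsolid part

The G0 Z moves step by Δz≈3.6 mm. Every layer's G1 loop is the same polygon, so the solid is a straight extrusion of it from z=0 to z≈28.6. Closing with flat bottom and top caps and triangulating gives 12 facets — a rectangular box, roughly 8.2 × 13.5 mm footprint and 28.6 mm tall.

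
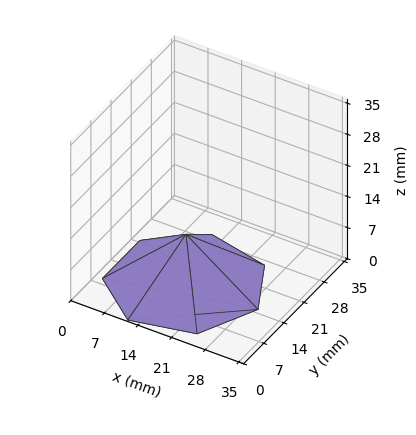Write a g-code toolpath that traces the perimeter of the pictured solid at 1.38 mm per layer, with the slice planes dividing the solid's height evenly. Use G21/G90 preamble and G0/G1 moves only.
Reading the render: the shape is a regular 7-sided pyramid, base circumscribed radius ≈ 15 mm, apex at z ≈ 11 mm (dimensions read to the nearest mm from the axis ticks). For the g-code, the solid's height is divided into equal slices at the stated Δz and each level perimeter traced with G1 moves after a G0 lift.

; perimeter-only toolpath
G21 ; units = mm
G90 ; absolute positioning
G28 ; home
; layer 1
G0 Z1.38
G0 X28.12 Y15.00
G1 X23.18 Y25.26
G1 X12.08 Y27.79
G1 X3.18 Y20.70
G1 X3.18 Y9.30
G1 X12.08 Y2.21
G1 X23.18 Y4.74
G1 X28.12 Y15.00
; layer 2
G0 Z2.75
G0 X26.25 Y15.00
G1 X22.01 Y23.80
G1 X12.50 Y25.96
G1 X4.87 Y19.88
G1 X4.87 Y10.12
G1 X12.50 Y4.04
G1 X22.01 Y6.20
G1 X26.25 Y15.00
; layer 3
G0 Z4.12
G0 X24.38 Y15.00
G1 X20.84 Y22.33
G1 X12.91 Y24.14
G1 X6.56 Y19.07
G1 X6.56 Y10.93
G1 X12.91 Y5.86
G1 X20.84 Y7.67
G1 X24.38 Y15.00
; layer 4
G0 Z5.50
G0 X22.50 Y15.00
G1 X19.68 Y20.87
G1 X13.33 Y22.31
G1 X8.24 Y18.26
G1 X8.24 Y11.75
G1 X13.33 Y7.69
G1 X19.68 Y9.13
G1 X22.50 Y15.00
; layer 5
G0 Z6.88
G0 X20.62 Y15.00
G1 X18.51 Y19.40
G1 X13.75 Y20.48
G1 X9.93 Y17.44
G1 X9.93 Y12.56
G1 X13.75 Y9.52
G1 X18.51 Y10.60
G1 X20.62 Y15.00
; layer 6
G0 Z8.25
G0 X18.75 Y15.00
G1 X17.34 Y17.93
G1 X14.16 Y18.66
G1 X11.62 Y16.63
G1 X11.62 Y13.37
G1 X14.16 Y11.35
G1 X17.34 Y12.07
G1 X18.75 Y15.00
; layer 7
G0 Z9.62
G0 X16.88 Y15.00
G1 X16.17 Y16.47
G1 X14.58 Y16.83
G1 X13.31 Y15.81
G1 X13.31 Y14.19
G1 X14.58 Y13.17
G1 X16.17 Y13.53
G1 X16.88 Y15.00
M2 ; end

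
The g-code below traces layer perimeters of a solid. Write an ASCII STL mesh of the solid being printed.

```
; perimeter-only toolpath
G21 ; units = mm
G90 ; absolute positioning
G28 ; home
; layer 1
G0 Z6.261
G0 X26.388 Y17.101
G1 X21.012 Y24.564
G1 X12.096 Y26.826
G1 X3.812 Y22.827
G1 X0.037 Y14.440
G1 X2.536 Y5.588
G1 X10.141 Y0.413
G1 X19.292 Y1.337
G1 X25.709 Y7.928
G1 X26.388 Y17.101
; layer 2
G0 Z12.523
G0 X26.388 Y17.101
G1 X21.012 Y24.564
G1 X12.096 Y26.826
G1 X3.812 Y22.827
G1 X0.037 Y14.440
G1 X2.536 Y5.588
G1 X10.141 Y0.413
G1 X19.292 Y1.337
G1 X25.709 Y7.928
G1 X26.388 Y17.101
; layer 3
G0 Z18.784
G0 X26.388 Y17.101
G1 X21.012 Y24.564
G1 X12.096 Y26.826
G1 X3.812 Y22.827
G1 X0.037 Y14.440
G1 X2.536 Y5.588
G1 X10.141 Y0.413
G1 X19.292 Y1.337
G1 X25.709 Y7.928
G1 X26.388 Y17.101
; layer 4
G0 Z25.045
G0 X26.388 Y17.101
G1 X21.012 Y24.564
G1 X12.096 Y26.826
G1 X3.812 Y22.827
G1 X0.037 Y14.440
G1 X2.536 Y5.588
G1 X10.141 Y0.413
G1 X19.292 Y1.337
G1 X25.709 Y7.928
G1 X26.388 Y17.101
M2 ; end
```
solid part
  facet normal 0.0000 0.0000 -1.0000
    outer loop
      vertex 12.096 26.826 0.000
      vertex 21.012 24.564 0.000
      vertex 26.388 17.101 0.000
    endloop
  endfacet
  facet normal 0.0000 0.0000 -1.0000
    outer loop
      vertex 3.812 22.827 0.000
      vertex 12.096 26.826 0.000
      vertex 26.388 17.101 0.000
    endloop
  endfacet
  facet normal 0.0000 0.0000 -1.0000
    outer loop
      vertex 0.037 14.440 0.000
      vertex 3.812 22.827 0.000
      vertex 26.388 17.101 0.000
    endloop
  endfacet
  facet normal 0.0000 0.0000 -1.0000
    outer loop
      vertex 2.536 5.588 0.000
      vertex 0.037 14.440 0.000
      vertex 26.388 17.101 0.000
    endloop
  endfacet
  facet normal 0.0000 0.0000 -1.0000
    outer loop
      vertex 10.141 0.413 0.000
      vertex 2.536 5.588 0.000
      vertex 26.388 17.101 0.000
    endloop
  endfacet
  facet normal 0.0000 0.0000 -1.0000
    outer loop
      vertex 19.292 1.337 0.000
      vertex 10.141 0.413 0.000
      vertex 26.388 17.101 0.000
    endloop
  endfacet
  facet normal 0.0000 0.0000 -1.0000
    outer loop
      vertex 25.709 7.928 0.000
      vertex 19.292 1.337 0.000
      vertex 26.388 17.101 0.000
    endloop
  endfacet
  facet normal 0.0000 0.0000 1.0000
    outer loop
      vertex 26.388 17.101 25.045
      vertex 21.012 24.564 25.045
      vertex 12.096 26.826 25.045
    endloop
  endfacet
  facet normal 0.0000 0.0000 1.0000
    outer loop
      vertex 26.388 17.101 25.045
      vertex 12.096 26.826 25.045
      vertex 3.812 22.827 25.045
    endloop
  endfacet
  facet normal 0.0000 0.0000 1.0000
    outer loop
      vertex 26.388 17.101 25.045
      vertex 3.812 22.827 25.045
      vertex 0.037 14.440 25.045
    endloop
  endfacet
  facet normal 0.0000 0.0000 1.0000
    outer loop
      vertex 26.388 17.101 25.045
      vertex 0.037 14.440 25.045
      vertex 2.536 5.588 25.045
    endloop
  endfacet
  facet normal 0.0000 0.0000 1.0000
    outer loop
      vertex 26.388 17.101 25.045
      vertex 2.536 5.588 25.045
      vertex 10.141 0.413 25.045
    endloop
  endfacet
  facet normal 0.0000 0.0000 1.0000
    outer loop
      vertex 26.388 17.101 25.045
      vertex 10.141 0.413 25.045
      vertex 19.292 1.337 25.045
    endloop
  endfacet
  facet normal 0.0000 0.0000 1.0000
    outer loop
      vertex 26.388 17.101 25.045
      vertex 19.292 1.337 25.045
      vertex 25.709 7.928 25.045
    endloop
  endfacet
  facet normal 0.8114 0.5845 0.0000
    outer loop
      vertex 26.388 17.101 0.000
      vertex 21.012 24.564 0.000
      vertex 21.012 24.564 25.045
    endloop
  endfacet
  facet normal 0.8114 0.5845 0.0000
    outer loop
      vertex 26.388 17.101 0.000
      vertex 21.012 24.564 25.045
      vertex 26.388 17.101 25.045
    endloop
  endfacet
  facet normal 0.2459 0.9693 0.0000
    outer loop
      vertex 21.012 24.564 0.000
      vertex 12.096 26.826 0.000
      vertex 12.096 26.826 25.045
    endloop
  endfacet
  facet normal 0.2459 0.9693 0.0000
    outer loop
      vertex 21.012 24.564 0.000
      vertex 12.096 26.826 25.045
      vertex 21.012 24.564 25.045
    endloop
  endfacet
  facet normal -0.4347 0.9006 0.0000
    outer loop
      vertex 12.096 26.826 0.000
      vertex 3.812 22.827 0.000
      vertex 3.812 22.827 25.045
    endloop
  endfacet
  facet normal -0.4347 0.9006 0.0000
    outer loop
      vertex 12.096 26.826 0.000
      vertex 3.812 22.827 25.045
      vertex 12.096 26.826 25.045
    endloop
  endfacet
  facet normal -0.9119 0.4104 0.0000
    outer loop
      vertex 3.812 22.827 0.000
      vertex 0.037 14.440 0.000
      vertex 0.037 14.440 25.045
    endloop
  endfacet
  facet normal -0.9119 0.4104 0.0000
    outer loop
      vertex 3.812 22.827 0.000
      vertex 0.037 14.440 25.045
      vertex 3.812 22.827 25.045
    endloop
  endfacet
  facet normal -0.9624 -0.2717 0.0000
    outer loop
      vertex 0.037 14.440 0.000
      vertex 2.536 5.588 0.000
      vertex 2.536 5.588 25.045
    endloop
  endfacet
  facet normal -0.9624 -0.2717 0.0000
    outer loop
      vertex 0.037 14.440 0.000
      vertex 2.536 5.588 25.045
      vertex 0.037 14.440 25.045
    endloop
  endfacet
  facet normal -0.5626 -0.8267 0.0000
    outer loop
      vertex 2.536 5.588 0.000
      vertex 10.141 0.413 0.000
      vertex 10.141 0.413 25.045
    endloop
  endfacet
  facet normal -0.5626 -0.8267 0.0000
    outer loop
      vertex 2.536 5.588 0.000
      vertex 10.141 0.413 25.045
      vertex 2.536 5.588 25.045
    endloop
  endfacet
  facet normal 0.1005 -0.9949 0.0000
    outer loop
      vertex 10.141 0.413 0.000
      vertex 19.292 1.337 0.000
      vertex 19.292 1.337 25.045
    endloop
  endfacet
  facet normal 0.1005 -0.9949 0.0000
    outer loop
      vertex 10.141 0.413 0.000
      vertex 19.292 1.337 25.045
      vertex 10.141 0.413 25.045
    endloop
  endfacet
  facet normal 0.7165 -0.6976 0.0000
    outer loop
      vertex 19.292 1.337 0.000
      vertex 25.709 7.928 0.000
      vertex 25.709 7.928 25.045
    endloop
  endfacet
  facet normal 0.7165 -0.6976 0.0000
    outer loop
      vertex 19.292 1.337 0.000
      vertex 25.709 7.928 25.045
      vertex 19.292 1.337 25.045
    endloop
  endfacet
  facet normal 0.9973 -0.0738 0.0000
    outer loop
      vertex 25.709 7.928 0.000
      vertex 26.388 17.101 0.000
      vertex 26.388 17.101 25.045
    endloop
  endfacet
  facet normal 0.9973 -0.0738 0.0000
    outer loop
      vertex 25.709 7.928 0.000
      vertex 26.388 17.101 25.045
      vertex 25.709 7.928 25.045
    endloop
  endfacet
endsolid part

The G0 Z moves step by Δz≈6.261 mm. Every layer's G1 loop is the same polygon, so the solid is a straight extrusion of it from z=0 to z≈25. Closing with flat bottom and top caps and triangulating gives 32 facets — a regular 9-sided prism (a cylinder approximated with 9 flat sides), circumscribed radius ≈ 13.4 mm, height ≈ 25 mm.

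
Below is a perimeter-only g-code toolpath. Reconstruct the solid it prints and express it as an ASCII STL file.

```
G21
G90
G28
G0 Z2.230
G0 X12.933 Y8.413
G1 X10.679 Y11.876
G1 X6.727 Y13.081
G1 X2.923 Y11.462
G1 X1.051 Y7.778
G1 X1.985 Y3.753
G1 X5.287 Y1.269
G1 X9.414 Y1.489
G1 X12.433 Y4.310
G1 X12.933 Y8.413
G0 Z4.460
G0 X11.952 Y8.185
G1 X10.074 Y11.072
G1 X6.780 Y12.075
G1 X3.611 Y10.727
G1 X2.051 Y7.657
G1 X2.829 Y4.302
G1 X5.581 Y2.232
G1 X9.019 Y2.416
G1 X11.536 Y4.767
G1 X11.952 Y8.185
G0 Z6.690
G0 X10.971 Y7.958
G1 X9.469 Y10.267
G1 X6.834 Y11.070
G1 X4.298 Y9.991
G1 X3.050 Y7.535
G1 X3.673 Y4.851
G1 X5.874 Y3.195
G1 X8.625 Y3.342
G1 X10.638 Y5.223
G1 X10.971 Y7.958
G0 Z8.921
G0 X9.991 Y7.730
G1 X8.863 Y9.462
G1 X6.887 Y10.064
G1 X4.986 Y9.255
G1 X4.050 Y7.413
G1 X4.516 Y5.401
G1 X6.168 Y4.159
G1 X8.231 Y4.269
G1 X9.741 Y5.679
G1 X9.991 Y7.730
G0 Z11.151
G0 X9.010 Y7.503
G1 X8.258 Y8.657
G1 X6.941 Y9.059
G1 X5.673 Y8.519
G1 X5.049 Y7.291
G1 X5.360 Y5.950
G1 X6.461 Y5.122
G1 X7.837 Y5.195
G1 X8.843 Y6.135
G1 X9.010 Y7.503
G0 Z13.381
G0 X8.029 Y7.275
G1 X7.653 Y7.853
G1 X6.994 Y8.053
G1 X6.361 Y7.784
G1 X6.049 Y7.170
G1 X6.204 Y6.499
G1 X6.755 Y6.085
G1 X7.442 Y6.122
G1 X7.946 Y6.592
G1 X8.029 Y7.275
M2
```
solid part
  facet normal 0.0000 0.0000 -1.0000
    outer loop
      vertex 6.673 14.086 0.000
      vertex 11.284 12.681 0.000
      vertex 13.914 8.640 0.000
    endloop
  endfacet
  facet normal 0.0000 0.0000 -1.0000
    outer loop
      vertex 2.236 12.198 0.000
      vertex 6.673 14.086 0.000
      vertex 13.914 8.640 0.000
    endloop
  endfacet
  facet normal 0.0000 0.0000 -1.0000
    outer loop
      vertex 0.052 7.900 0.000
      vertex 2.236 12.198 0.000
      vertex 13.914 8.640 0.000
    endloop
  endfacet
  facet normal 0.0000 0.0000 -1.0000
    outer loop
      vertex 1.141 3.204 0.000
      vertex 0.052 7.900 0.000
      vertex 13.914 8.640 0.000
    endloop
  endfacet
  facet normal 0.0000 0.0000 -1.0000
    outer loop
      vertex 4.994 0.306 0.000
      vertex 1.141 3.204 0.000
      vertex 13.914 8.640 0.000
    endloop
  endfacet
  facet normal 0.0000 0.0000 -1.0000
    outer loop
      vertex 9.808 0.563 0.000
      vertex 4.994 0.306 0.000
      vertex 13.914 8.640 0.000
    endloop
  endfacet
  facet normal 0.0000 0.0000 -1.0000
    outer loop
      vertex 13.331 3.854 0.000
      vertex 9.808 0.563 0.000
      vertex 13.914 8.640 0.000
    endloop
  endfacet
  facet normal 0.7716 0.5022 0.3906
    outer loop
      vertex 13.914 8.640 0.000
      vertex 11.284 12.681 0.000
      vertex 7.048 7.048 15.611
    endloop
  endfacet
  facet normal 0.2683 0.8806 0.3906
    outer loop
      vertex 11.284 12.681 0.000
      vertex 6.673 14.086 0.000
      vertex 7.048 7.048 15.611
    endloop
  endfacet
  facet normal -0.3604 0.8471 0.3906
    outer loop
      vertex 6.673 14.086 0.000
      vertex 2.236 12.198 0.000
      vertex 7.048 7.048 15.611
    endloop
  endfacet
  facet normal -0.8207 0.4170 0.3906
    outer loop
      vertex 2.236 12.198 0.000
      vertex 0.052 7.900 0.000
      vertex 7.048 7.048 15.611
    endloop
  endfacet
  facet normal -0.8968 -0.2080 0.3905
    outer loop
      vertex 0.052 7.900 0.000
      vertex 1.141 3.204 0.000
      vertex 7.048 7.048 15.611
    endloop
  endfacet
  facet normal -0.5534 -0.7357 0.3905
    outer loop
      vertex 1.141 3.204 0.000
      vertex 4.994 0.306 0.000
      vertex 7.048 7.048 15.611
    endloop
  endfacet
  facet normal 0.0491 -0.9193 0.3906
    outer loop
      vertex 4.994 0.306 0.000
      vertex 9.808 0.563 0.000
      vertex 7.048 7.048 15.611
    endloop
  endfacet
  facet normal 0.6284 -0.6727 0.3906
    outer loop
      vertex 9.808 0.563 0.000
      vertex 13.331 3.854 0.000
      vertex 7.048 7.048 15.611
    endloop
  endfacet
  facet normal 0.9138 -0.1113 0.3906
    outer loop
      vertex 13.331 3.854 0.000
      vertex 13.914 8.640 0.000
      vertex 7.048 7.048 15.611
    endloop
  endfacet
endsolid part

The G0 Z moves step by Δz≈2.230 mm. The G1 loops shrink linearly with z, so the solid tapers from its base footprint up to z≈15.6. Closing with a flat bottom cap and the tapered top and triangulating gives 16 facets — a regular 9-sided pyramid, base circumscribed radius ≈ 7.05 mm, apex at z ≈ 15.6 mm.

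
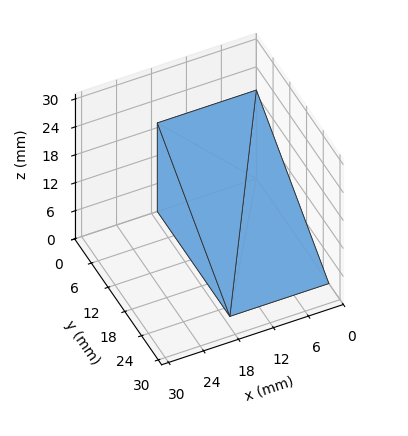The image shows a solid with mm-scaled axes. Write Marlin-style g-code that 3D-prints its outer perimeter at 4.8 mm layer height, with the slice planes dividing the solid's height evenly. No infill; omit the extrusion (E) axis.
Reading the render: the shape is a wedge (ramp): 17 × 26 mm base, rising to 19 mm along the y=0 edge and sloping linearly to z=0 at y=26 (dimensions read to the nearest mm from the axis ticks). For the g-code, the solid's height is divided into equal slices at the stated Δz and each level perimeter traced with G1 moves after a G0 lift.

; perimeter-only toolpath
G21 ; units = mm
G90 ; absolute positioning
G28 ; home
; layer 1
G0 Z4.8
G0 X0.0 Y0.0
G1 X17.0 Y0.0
G1 X17.0 Y19.5
G1 X0.0 Y19.5
G1 X0.0 Y0.0
; layer 2
G0 Z9.5
G0 X0.0 Y0.0
G1 X17.0 Y0.0
G1 X17.0 Y13.0
G1 X0.0 Y13.0
G1 X0.0 Y0.0
; layer 3
G0 Z14.2
G0 X0.0 Y0.0
G1 X17.0 Y0.0
G1 X17.0 Y6.5
G1 X0.0 Y6.5
G1 X0.0 Y0.0
M2 ; end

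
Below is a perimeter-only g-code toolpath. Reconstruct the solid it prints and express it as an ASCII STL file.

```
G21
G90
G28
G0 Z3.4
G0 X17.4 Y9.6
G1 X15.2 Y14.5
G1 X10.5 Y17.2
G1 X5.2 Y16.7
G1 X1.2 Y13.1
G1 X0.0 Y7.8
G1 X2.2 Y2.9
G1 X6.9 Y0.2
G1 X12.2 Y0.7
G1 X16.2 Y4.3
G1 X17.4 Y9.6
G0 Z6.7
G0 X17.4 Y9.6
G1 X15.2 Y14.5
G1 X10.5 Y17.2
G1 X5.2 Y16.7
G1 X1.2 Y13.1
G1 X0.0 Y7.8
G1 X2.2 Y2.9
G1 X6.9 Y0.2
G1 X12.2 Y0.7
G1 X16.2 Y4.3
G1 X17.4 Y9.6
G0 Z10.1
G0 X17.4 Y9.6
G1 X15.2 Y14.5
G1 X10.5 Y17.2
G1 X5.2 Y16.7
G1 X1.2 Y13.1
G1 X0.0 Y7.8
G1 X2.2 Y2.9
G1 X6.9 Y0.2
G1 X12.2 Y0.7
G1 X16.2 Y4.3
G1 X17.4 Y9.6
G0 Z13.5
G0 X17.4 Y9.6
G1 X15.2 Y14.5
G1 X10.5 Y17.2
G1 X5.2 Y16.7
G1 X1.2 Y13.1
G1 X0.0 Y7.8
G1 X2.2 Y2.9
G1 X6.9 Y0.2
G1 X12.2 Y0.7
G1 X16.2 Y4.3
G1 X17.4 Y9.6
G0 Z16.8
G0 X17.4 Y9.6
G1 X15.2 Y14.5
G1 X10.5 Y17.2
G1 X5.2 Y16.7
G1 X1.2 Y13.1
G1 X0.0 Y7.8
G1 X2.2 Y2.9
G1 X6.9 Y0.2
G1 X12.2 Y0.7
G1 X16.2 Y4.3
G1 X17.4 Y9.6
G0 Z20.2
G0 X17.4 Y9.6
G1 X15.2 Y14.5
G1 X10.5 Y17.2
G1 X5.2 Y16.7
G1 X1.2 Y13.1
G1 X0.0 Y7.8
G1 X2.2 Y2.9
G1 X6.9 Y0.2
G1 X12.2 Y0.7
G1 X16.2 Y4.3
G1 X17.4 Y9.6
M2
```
solid part
  facet normal 0.0000 0.0000 -1.0000
    outer loop
      vertex 10.5 17.2 0.0
      vertex 15.2 14.5 0.0
      vertex 17.4 9.6 0.0
    endloop
  endfacet
  facet normal 0.0000 0.0000 -1.0000
    outer loop
      vertex 5.2 16.7 0.0
      vertex 10.5 17.2 0.0
      vertex 17.4 9.6 0.0
    endloop
  endfacet
  facet normal 0.0000 0.0000 -1.0000
    outer loop
      vertex 1.2 13.1 0.0
      vertex 5.2 16.7 0.0
      vertex 17.4 9.6 0.0
    endloop
  endfacet
  facet normal 0.0000 0.0000 -1.0000
    outer loop
      vertex 0.0 7.8 0.0
      vertex 1.2 13.1 0.0
      vertex 17.4 9.6 0.0
    endloop
  endfacet
  facet normal 0.0000 0.0000 -1.0000
    outer loop
      vertex 2.2 2.9 0.0
      vertex 0.0 7.8 0.0
      vertex 17.4 9.6 0.0
    endloop
  endfacet
  facet normal 0.0000 0.0000 -1.0000
    outer loop
      vertex 6.9 0.2 0.0
      vertex 2.2 2.9 0.0
      vertex 17.4 9.6 0.0
    endloop
  endfacet
  facet normal 0.0000 0.0000 -1.0000
    outer loop
      vertex 12.2 0.7 0.0
      vertex 6.9 0.2 0.0
      vertex 17.4 9.6 0.0
    endloop
  endfacet
  facet normal 0.0000 0.0000 -1.0000
    outer loop
      vertex 16.2 4.3 0.0
      vertex 12.2 0.7 0.0
      vertex 17.4 9.6 0.0
    endloop
  endfacet
  facet normal 0.0000 0.0000 1.0000
    outer loop
      vertex 17.4 9.6 20.2
      vertex 15.2 14.5 20.2
      vertex 10.5 17.2 20.2
    endloop
  endfacet
  facet normal 0.0000 0.0000 1.0000
    outer loop
      vertex 17.4 9.6 20.2
      vertex 10.5 17.2 20.2
      vertex 5.2 16.7 20.2
    endloop
  endfacet
  facet normal 0.0000 0.0000 1.0000
    outer loop
      vertex 17.4 9.6 20.2
      vertex 5.2 16.7 20.2
      vertex 1.2 13.1 20.2
    endloop
  endfacet
  facet normal 0.0000 0.0000 1.0000
    outer loop
      vertex 17.4 9.6 20.2
      vertex 1.2 13.1 20.2
      vertex 0.0 7.8 20.2
    endloop
  endfacet
  facet normal 0.0000 0.0000 1.0000
    outer loop
      vertex 17.4 9.6 20.2
      vertex 0.0 7.8 20.2
      vertex 2.2 2.9 20.2
    endloop
  endfacet
  facet normal 0.0000 0.0000 1.0000
    outer loop
      vertex 17.4 9.6 20.2
      vertex 2.2 2.9 20.2
      vertex 6.9 0.2 20.2
    endloop
  endfacet
  facet normal 0.0000 0.0000 1.0000
    outer loop
      vertex 17.4 9.6 20.2
      vertex 6.9 0.2 20.2
      vertex 12.2 0.7 20.2
    endloop
  endfacet
  facet normal 0.0000 0.0000 1.0000
    outer loop
      vertex 17.4 9.6 20.2
      vertex 12.2 0.7 20.2
      vertex 16.2 4.3 20.2
    endloop
  endfacet
  facet normal 0.9123 0.4096 0.0000
    outer loop
      vertex 17.4 9.6 0.0
      vertex 15.2 14.5 0.0
      vertex 15.2 14.5 20.2
    endloop
  endfacet
  facet normal 0.9123 0.4096 0.0000
    outer loop
      vertex 17.4 9.6 0.0
      vertex 15.2 14.5 20.2
      vertex 17.4 9.6 20.2
    endloop
  endfacet
  facet normal 0.4981 0.8671 0.0000
    outer loop
      vertex 15.2 14.5 0.0
      vertex 10.5 17.2 0.0
      vertex 10.5 17.2 20.2
    endloop
  endfacet
  facet normal 0.4981 0.8671 0.0000
    outer loop
      vertex 15.2 14.5 0.0
      vertex 10.5 17.2 20.2
      vertex 15.2 14.5 20.2
    endloop
  endfacet
  facet normal -0.0939 0.9956 0.0000
    outer loop
      vertex 10.5 17.2 0.0
      vertex 5.2 16.7 0.0
      vertex 5.2 16.7 20.2
    endloop
  endfacet
  facet normal -0.0939 0.9956 0.0000
    outer loop
      vertex 10.5 17.2 0.0
      vertex 5.2 16.7 20.2
      vertex 10.5 17.2 20.2
    endloop
  endfacet
  facet normal -0.6690 0.7433 0.0000
    outer loop
      vertex 5.2 16.7 0.0
      vertex 1.2 13.1 0.0
      vertex 1.2 13.1 20.2
    endloop
  endfacet
  facet normal -0.6690 0.7433 0.0000
    outer loop
      vertex 5.2 16.7 0.0
      vertex 1.2 13.1 20.2
      vertex 5.2 16.7 20.2
    endloop
  endfacet
  facet normal -0.9753 0.2208 0.0000
    outer loop
      vertex 1.2 13.1 0.0
      vertex 0.0 7.8 0.0
      vertex 0.0 7.8 20.2
    endloop
  endfacet
  facet normal -0.9753 0.2208 0.0000
    outer loop
      vertex 1.2 13.1 0.0
      vertex 0.0 7.8 20.2
      vertex 1.2 13.1 20.2
    endloop
  endfacet
  facet normal -0.9123 -0.4096 0.0000
    outer loop
      vertex 0.0 7.8 0.0
      vertex 2.2 2.9 0.0
      vertex 2.2 2.9 20.2
    endloop
  endfacet
  facet normal -0.9123 -0.4096 0.0000
    outer loop
      vertex 0.0 7.8 0.0
      vertex 2.2 2.9 20.2
      vertex 0.0 7.8 20.2
    endloop
  endfacet
  facet normal -0.4981 -0.8671 0.0000
    outer loop
      vertex 2.2 2.9 0.0
      vertex 6.9 0.2 0.0
      vertex 6.9 0.2 20.2
    endloop
  endfacet
  facet normal -0.4981 -0.8671 0.0000
    outer loop
      vertex 2.2 2.9 0.0
      vertex 6.9 0.2 20.2
      vertex 2.2 2.9 20.2
    endloop
  endfacet
  facet normal 0.0939 -0.9956 0.0000
    outer loop
      vertex 6.9 0.2 0.0
      vertex 12.2 0.7 0.0
      vertex 12.2 0.7 20.2
    endloop
  endfacet
  facet normal 0.0939 -0.9956 0.0000
    outer loop
      vertex 6.9 0.2 0.0
      vertex 12.2 0.7 20.2
      vertex 6.9 0.2 20.2
    endloop
  endfacet
  facet normal 0.6690 -0.7433 0.0000
    outer loop
      vertex 12.2 0.7 0.0
      vertex 16.2 4.3 0.0
      vertex 16.2 4.3 20.2
    endloop
  endfacet
  facet normal 0.6690 -0.7433 0.0000
    outer loop
      vertex 12.2 0.7 0.0
      vertex 16.2 4.3 20.2
      vertex 12.2 0.7 20.2
    endloop
  endfacet
  facet normal 0.9753 -0.2208 0.0000
    outer loop
      vertex 16.2 4.3 0.0
      vertex 17.4 9.6 0.0
      vertex 17.4 9.6 20.2
    endloop
  endfacet
  facet normal 0.9753 -0.2208 0.0000
    outer loop
      vertex 16.2 4.3 0.0
      vertex 17.4 9.6 20.2
      vertex 16.2 4.3 20.2
    endloop
  endfacet
endsolid part

The G0 Z moves step by Δz≈3.4 mm. Every layer's G1 loop is the same polygon, so the solid is a straight extrusion of it from z=0 to z≈20.2. Closing with flat bottom and top caps and triangulating gives 36 facets — a regular 10-sided prism (a cylinder approximated with 10 flat sides), circumscribed radius ≈ 8.7 mm, height ≈ 20.2 mm.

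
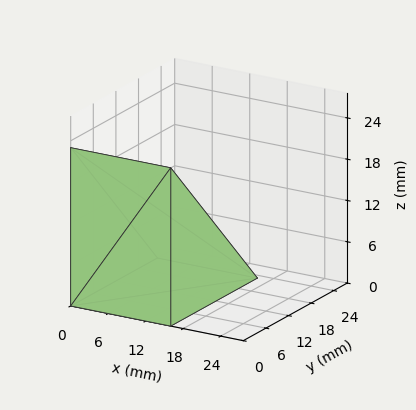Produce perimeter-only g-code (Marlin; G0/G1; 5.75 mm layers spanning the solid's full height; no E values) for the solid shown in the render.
Reading the render: the shape is a wedge (ramp): 16 × 23 mm base, rising to 23 mm along the y=0 edge and sloping linearly to z=0 at y=23 (dimensions read to the nearest mm from the axis ticks). For the g-code, the solid's height is divided into equal slices at the stated Δz and each level perimeter traced with G1 moves after a G0 lift.

; perimeter-only toolpath
G21 ; units = mm
G90 ; absolute positioning
G28 ; home
; layer 1
G0 Z5.75
G0 X0.00 Y0.00
G1 X16.00 Y0.00
G1 X16.00 Y17.25
G1 X0.00 Y17.25
G1 X0.00 Y0.00
; layer 2
G0 Z11.50
G0 X0.00 Y0.00
G1 X16.00 Y0.00
G1 X16.00 Y11.50
G1 X0.00 Y11.50
G1 X0.00 Y0.00
; layer 3
G0 Z17.25
G0 X0.00 Y0.00
G1 X16.00 Y0.00
G1 X16.00 Y5.75
G1 X0.00 Y5.75
G1 X0.00 Y0.00
M2 ; end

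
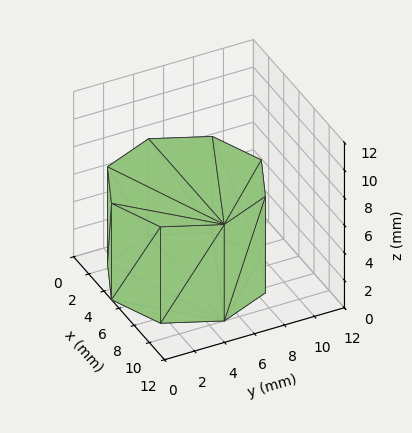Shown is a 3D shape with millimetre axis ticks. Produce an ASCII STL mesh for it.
Reading the render: the shape is a regular 8-sided prism (a cylinder approximated with 8 flat sides), circumscribed radius ≈ 5 mm, height ≈ 7 mm (dimensions read to the nearest mm from the axis ticks). For the STL, each face is triangulated and given an outward normal.

solid part
  facet normal 0.0000 0.0000 -1.0000
    outer loop
      vertex 5.0 10.0 0.0
      vertex 8.5 8.5 0.0
      vertex 10.0 5.0 0.0
    endloop
  endfacet
  facet normal 0.0000 0.0000 -1.0000
    outer loop
      vertex 1.5 8.5 0.0
      vertex 5.0 10.0 0.0
      vertex 10.0 5.0 0.0
    endloop
  endfacet
  facet normal 0.0000 0.0000 -1.0000
    outer loop
      vertex 0.0 5.0 0.0
      vertex 1.5 8.5 0.0
      vertex 10.0 5.0 0.0
    endloop
  endfacet
  facet normal 0.0000 0.0000 -1.0000
    outer loop
      vertex 1.5 1.5 0.0
      vertex 0.0 5.0 0.0
      vertex 10.0 5.0 0.0
    endloop
  endfacet
  facet normal 0.0000 0.0000 -1.0000
    outer loop
      vertex 5.0 0.0 0.0
      vertex 1.5 1.5 0.0
      vertex 10.0 5.0 0.0
    endloop
  endfacet
  facet normal 0.0000 0.0000 -1.0000
    outer loop
      vertex 8.5 1.5 0.0
      vertex 5.0 0.0 0.0
      vertex 10.0 5.0 0.0
    endloop
  endfacet
  facet normal 0.0000 0.0000 1.0000
    outer loop
      vertex 10.0 5.0 7.0
      vertex 8.5 8.5 7.0
      vertex 5.0 10.0 7.0
    endloop
  endfacet
  facet normal 0.0000 0.0000 1.0000
    outer loop
      vertex 10.0 5.0 7.0
      vertex 5.0 10.0 7.0
      vertex 1.5 8.5 7.0
    endloop
  endfacet
  facet normal 0.0000 0.0000 1.0000
    outer loop
      vertex 10.0 5.0 7.0
      vertex 1.5 8.5 7.0
      vertex 0.0 5.0 7.0
    endloop
  endfacet
  facet normal 0.0000 0.0000 1.0000
    outer loop
      vertex 10.0 5.0 7.0
      vertex 0.0 5.0 7.0
      vertex 1.5 1.5 7.0
    endloop
  endfacet
  facet normal 0.0000 0.0000 1.0000
    outer loop
      vertex 10.0 5.0 7.0
      vertex 1.5 1.5 7.0
      vertex 5.0 0.0 7.0
    endloop
  endfacet
  facet normal 0.0000 0.0000 1.0000
    outer loop
      vertex 10.0 5.0 7.0
      vertex 5.0 0.0 7.0
      vertex 8.5 1.5 7.0
    endloop
  endfacet
  facet normal 0.9191 0.3939 0.0000
    outer loop
      vertex 10.0 5.0 0.0
      vertex 8.5 8.5 0.0
      vertex 8.5 8.5 7.0
    endloop
  endfacet
  facet normal 0.9191 0.3939 0.0000
    outer loop
      vertex 10.0 5.0 0.0
      vertex 8.5 8.5 7.0
      vertex 10.0 5.0 7.0
    endloop
  endfacet
  facet normal 0.3939 0.9191 0.0000
    outer loop
      vertex 8.5 8.5 0.0
      vertex 5.0 10.0 0.0
      vertex 5.0 10.0 7.0
    endloop
  endfacet
  facet normal 0.3939 0.9191 0.0000
    outer loop
      vertex 8.5 8.5 0.0
      vertex 5.0 10.0 7.0
      vertex 8.5 8.5 7.0
    endloop
  endfacet
  facet normal -0.3939 0.9191 0.0000
    outer loop
      vertex 5.0 10.0 0.0
      vertex 1.5 8.5 0.0
      vertex 1.5 8.5 7.0
    endloop
  endfacet
  facet normal -0.3939 0.9191 0.0000
    outer loop
      vertex 5.0 10.0 0.0
      vertex 1.5 8.5 7.0
      vertex 5.0 10.0 7.0
    endloop
  endfacet
  facet normal -0.9191 0.3939 0.0000
    outer loop
      vertex 1.5 8.5 0.0
      vertex 0.0 5.0 0.0
      vertex 0.0 5.0 7.0
    endloop
  endfacet
  facet normal -0.9191 0.3939 0.0000
    outer loop
      vertex 1.5 8.5 0.0
      vertex 0.0 5.0 7.0
      vertex 1.5 8.5 7.0
    endloop
  endfacet
  facet normal -0.9191 -0.3939 0.0000
    outer loop
      vertex 0.0 5.0 0.0
      vertex 1.5 1.5 0.0
      vertex 1.5 1.5 7.0
    endloop
  endfacet
  facet normal -0.9191 -0.3939 0.0000
    outer loop
      vertex 0.0 5.0 0.0
      vertex 1.5 1.5 7.0
      vertex 0.0 5.0 7.0
    endloop
  endfacet
  facet normal -0.3939 -0.9191 0.0000
    outer loop
      vertex 1.5 1.5 0.0
      vertex 5.0 0.0 0.0
      vertex 5.0 0.0 7.0
    endloop
  endfacet
  facet normal -0.3939 -0.9191 0.0000
    outer loop
      vertex 1.5 1.5 0.0
      vertex 5.0 0.0 7.0
      vertex 1.5 1.5 7.0
    endloop
  endfacet
  facet normal 0.3939 -0.9191 0.0000
    outer loop
      vertex 5.0 0.0 0.0
      vertex 8.5 1.5 0.0
      vertex 8.5 1.5 7.0
    endloop
  endfacet
  facet normal 0.3939 -0.9191 0.0000
    outer loop
      vertex 5.0 0.0 0.0
      vertex 8.5 1.5 7.0
      vertex 5.0 0.0 7.0
    endloop
  endfacet
  facet normal 0.9191 -0.3939 0.0000
    outer loop
      vertex 8.5 1.5 0.0
      vertex 10.0 5.0 0.0
      vertex 10.0 5.0 7.0
    endloop
  endfacet
  facet normal 0.9191 -0.3939 0.0000
    outer loop
      vertex 8.5 1.5 0.0
      vertex 10.0 5.0 7.0
      vertex 8.5 1.5 7.0
    endloop
  endfacet
endsolid part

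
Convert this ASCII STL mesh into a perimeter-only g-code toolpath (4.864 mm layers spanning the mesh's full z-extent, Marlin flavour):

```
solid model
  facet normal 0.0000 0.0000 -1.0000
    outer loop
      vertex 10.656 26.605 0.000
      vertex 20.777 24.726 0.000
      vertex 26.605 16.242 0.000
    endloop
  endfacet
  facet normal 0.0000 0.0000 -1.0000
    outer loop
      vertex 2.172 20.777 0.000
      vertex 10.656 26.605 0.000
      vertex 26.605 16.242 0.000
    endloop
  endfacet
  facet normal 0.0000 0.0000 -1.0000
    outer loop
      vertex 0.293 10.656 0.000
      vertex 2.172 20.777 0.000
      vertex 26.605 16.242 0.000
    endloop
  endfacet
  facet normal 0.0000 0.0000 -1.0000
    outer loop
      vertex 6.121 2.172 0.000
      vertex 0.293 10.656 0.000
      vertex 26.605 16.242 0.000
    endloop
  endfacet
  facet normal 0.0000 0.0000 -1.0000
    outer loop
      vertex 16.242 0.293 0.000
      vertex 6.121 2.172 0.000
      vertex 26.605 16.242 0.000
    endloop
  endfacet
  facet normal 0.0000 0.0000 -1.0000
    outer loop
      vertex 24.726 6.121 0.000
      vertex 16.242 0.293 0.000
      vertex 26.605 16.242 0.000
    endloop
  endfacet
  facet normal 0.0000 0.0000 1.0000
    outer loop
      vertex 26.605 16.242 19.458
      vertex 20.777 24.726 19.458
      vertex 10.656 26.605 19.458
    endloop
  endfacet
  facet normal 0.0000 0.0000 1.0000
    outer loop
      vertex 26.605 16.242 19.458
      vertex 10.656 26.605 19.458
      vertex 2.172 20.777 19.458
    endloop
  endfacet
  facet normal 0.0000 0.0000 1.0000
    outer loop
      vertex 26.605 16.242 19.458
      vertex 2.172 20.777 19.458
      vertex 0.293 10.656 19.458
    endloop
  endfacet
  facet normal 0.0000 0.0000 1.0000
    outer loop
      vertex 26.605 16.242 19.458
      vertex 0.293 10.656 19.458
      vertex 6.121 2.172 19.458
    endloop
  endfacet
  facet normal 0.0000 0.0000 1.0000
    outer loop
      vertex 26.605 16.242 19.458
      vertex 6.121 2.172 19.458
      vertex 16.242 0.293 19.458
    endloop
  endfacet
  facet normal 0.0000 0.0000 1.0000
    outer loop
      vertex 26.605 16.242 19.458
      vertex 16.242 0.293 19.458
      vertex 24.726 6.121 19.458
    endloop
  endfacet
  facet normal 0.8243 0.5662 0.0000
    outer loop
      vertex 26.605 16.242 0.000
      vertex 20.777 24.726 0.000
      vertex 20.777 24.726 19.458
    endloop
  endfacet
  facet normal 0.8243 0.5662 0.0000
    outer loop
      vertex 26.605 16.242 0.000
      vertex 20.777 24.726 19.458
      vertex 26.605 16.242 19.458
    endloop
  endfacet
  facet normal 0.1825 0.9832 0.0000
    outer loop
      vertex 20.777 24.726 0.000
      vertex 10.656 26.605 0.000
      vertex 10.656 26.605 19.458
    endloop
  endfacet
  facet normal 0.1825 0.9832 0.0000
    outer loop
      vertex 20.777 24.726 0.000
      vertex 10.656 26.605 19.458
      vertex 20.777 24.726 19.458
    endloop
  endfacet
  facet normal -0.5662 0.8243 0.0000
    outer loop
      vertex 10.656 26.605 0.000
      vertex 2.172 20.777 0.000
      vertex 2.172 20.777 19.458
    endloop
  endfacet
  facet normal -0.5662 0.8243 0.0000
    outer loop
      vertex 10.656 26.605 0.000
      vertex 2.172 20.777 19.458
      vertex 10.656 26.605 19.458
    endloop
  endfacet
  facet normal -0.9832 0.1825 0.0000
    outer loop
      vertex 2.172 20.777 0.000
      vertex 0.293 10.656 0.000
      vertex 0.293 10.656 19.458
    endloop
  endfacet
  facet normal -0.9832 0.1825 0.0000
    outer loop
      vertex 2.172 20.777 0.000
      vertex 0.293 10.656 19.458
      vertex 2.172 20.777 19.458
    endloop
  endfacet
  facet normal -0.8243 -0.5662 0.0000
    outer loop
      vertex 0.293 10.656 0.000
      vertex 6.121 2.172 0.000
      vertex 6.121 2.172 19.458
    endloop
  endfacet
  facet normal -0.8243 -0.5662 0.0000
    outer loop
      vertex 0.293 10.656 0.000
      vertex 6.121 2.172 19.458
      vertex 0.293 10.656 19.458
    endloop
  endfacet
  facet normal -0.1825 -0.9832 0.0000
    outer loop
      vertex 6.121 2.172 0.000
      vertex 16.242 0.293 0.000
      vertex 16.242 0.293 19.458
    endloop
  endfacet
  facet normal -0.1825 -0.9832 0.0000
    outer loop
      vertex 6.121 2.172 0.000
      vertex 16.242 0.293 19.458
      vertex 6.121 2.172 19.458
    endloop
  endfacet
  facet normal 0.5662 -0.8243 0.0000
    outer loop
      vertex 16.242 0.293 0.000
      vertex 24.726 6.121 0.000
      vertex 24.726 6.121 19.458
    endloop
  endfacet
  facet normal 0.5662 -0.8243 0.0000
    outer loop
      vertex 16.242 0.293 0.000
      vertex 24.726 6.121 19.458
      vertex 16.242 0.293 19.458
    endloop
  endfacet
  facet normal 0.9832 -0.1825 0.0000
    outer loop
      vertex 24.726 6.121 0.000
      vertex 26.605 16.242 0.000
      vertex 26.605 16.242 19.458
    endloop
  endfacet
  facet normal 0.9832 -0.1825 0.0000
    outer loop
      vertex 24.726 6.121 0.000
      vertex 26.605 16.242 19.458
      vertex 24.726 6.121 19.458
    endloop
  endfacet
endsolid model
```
; perimeter-only toolpath
G21 ; units = mm
G90 ; absolute positioning
G28 ; home
; layer 1
G0 Z4.864
G0 X26.605 Y16.242
G1 X20.777 Y24.726
G1 X10.656 Y26.605
G1 X2.172 Y20.777
G1 X0.293 Y10.656
G1 X6.121 Y2.172
G1 X16.242 Y0.293
G1 X24.726 Y6.121
G1 X26.605 Y16.242
; layer 2
G0 Z9.729
G0 X26.605 Y16.242
G1 X20.777 Y24.726
G1 X10.656 Y26.605
G1 X2.172 Y20.777
G1 X0.293 Y10.656
G1 X6.121 Y2.172
G1 X16.242 Y0.293
G1 X24.726 Y6.121
G1 X26.605 Y16.242
; layer 3
G0 Z14.593
G0 X26.605 Y16.242
G1 X20.777 Y24.726
G1 X10.656 Y26.605
G1 X2.172 Y20.777
G1 X0.293 Y10.656
G1 X6.121 Y2.172
G1 X16.242 Y0.293
G1 X24.726 Y6.121
G1 X26.605 Y16.242
; layer 4
G0 Z19.458
G0 X26.605 Y16.242
G1 X20.777 Y24.726
G1 X10.656 Y26.605
G1 X2.172 Y20.777
G1 X0.293 Y10.656
G1 X6.121 Y2.172
G1 X16.242 Y0.293
G1 X24.726 Y6.121
G1 X26.605 Y16.242
M2 ; end

The solid is a regular 8-sided prism (a cylinder approximated with 8 flat sides), circumscribed radius ≈ 13.4 mm, height ≈ 19.5 mm. Slicing at Δz = 4.864 mm — 4 equal slices spanning the solid's height, so layer i sits at z = i·h/4 — gives 4 non-empty perimeters. Each is a 8-segment closed polygon; G0 lifts to the layer z and rapids to the start vertex, then G1 traces the edges.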